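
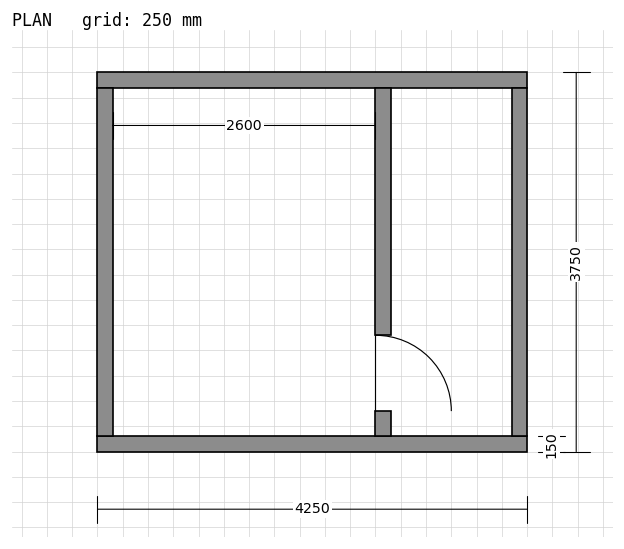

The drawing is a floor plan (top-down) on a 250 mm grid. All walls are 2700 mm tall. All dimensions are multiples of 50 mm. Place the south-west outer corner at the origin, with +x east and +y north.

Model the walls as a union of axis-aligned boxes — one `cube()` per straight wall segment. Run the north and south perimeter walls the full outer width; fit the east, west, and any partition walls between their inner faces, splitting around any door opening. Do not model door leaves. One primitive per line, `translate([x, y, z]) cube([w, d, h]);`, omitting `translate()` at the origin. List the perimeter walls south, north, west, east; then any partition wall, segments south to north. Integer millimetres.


cube([4250, 150, 2700]);
translate([0, 3600, 0]) cube([4250, 150, 2700]);
translate([0, 150, 0]) cube([150, 3450, 2700]);
translate([4100, 150, 0]) cube([150, 3450, 2700]);
translate([2750, 150, 0]) cube([150, 250, 2700]);
translate([2750, 1150, 0]) cube([150, 2450, 2700]);


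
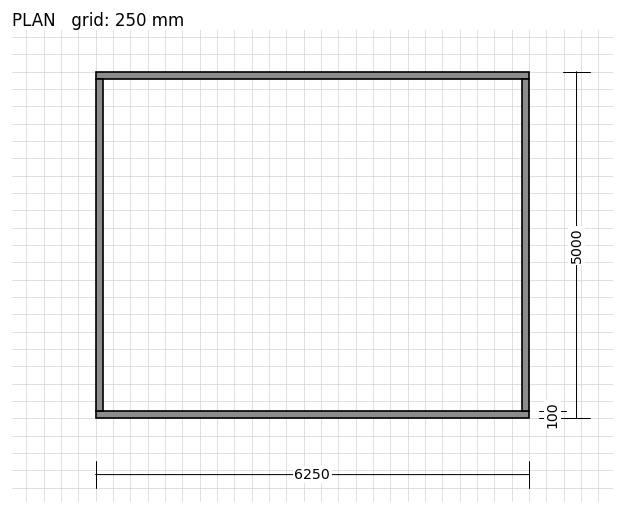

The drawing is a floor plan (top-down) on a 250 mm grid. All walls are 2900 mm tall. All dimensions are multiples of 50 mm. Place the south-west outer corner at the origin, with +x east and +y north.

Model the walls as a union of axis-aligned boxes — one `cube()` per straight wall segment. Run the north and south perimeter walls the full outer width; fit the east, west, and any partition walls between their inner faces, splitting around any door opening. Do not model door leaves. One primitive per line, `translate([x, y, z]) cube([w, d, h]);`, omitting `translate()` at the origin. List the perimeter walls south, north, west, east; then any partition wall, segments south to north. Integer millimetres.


cube([6250, 100, 2900]);
translate([0, 4900, 0]) cube([6250, 100, 2900]);
translate([0, 100, 0]) cube([100, 4800, 2900]);
translate([6150, 100, 0]) cube([100, 4800, 2900]);


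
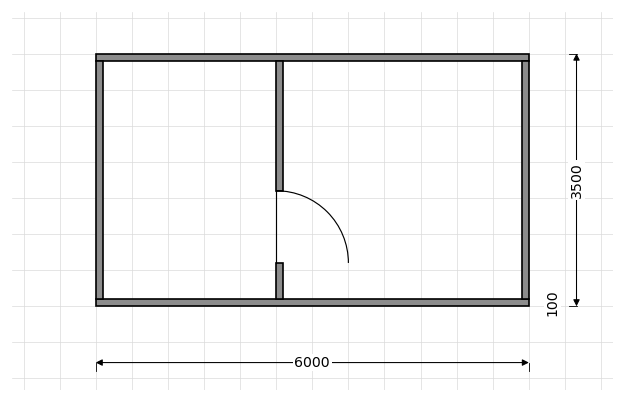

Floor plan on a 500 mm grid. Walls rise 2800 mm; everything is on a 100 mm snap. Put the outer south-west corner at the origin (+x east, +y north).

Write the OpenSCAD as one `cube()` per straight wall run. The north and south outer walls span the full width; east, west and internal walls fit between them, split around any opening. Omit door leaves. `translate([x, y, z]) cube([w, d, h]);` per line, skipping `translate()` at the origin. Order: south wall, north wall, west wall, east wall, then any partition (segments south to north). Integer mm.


cube([6000, 100, 2800]);
translate([0, 3400, 0]) cube([6000, 100, 2800]);
translate([0, 100, 0]) cube([100, 3300, 2800]);
translate([5900, 100, 0]) cube([100, 3300, 2800]);
translate([2500, 100, 0]) cube([100, 500, 2800]);
translate([2500, 1600, 0]) cube([100, 1800, 2800]);


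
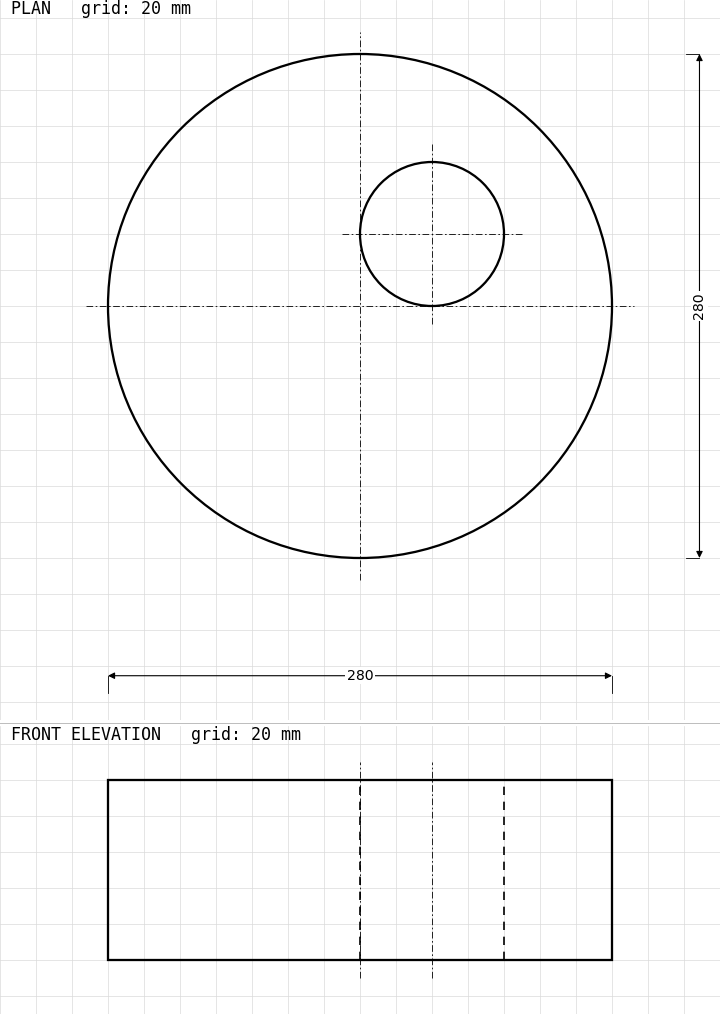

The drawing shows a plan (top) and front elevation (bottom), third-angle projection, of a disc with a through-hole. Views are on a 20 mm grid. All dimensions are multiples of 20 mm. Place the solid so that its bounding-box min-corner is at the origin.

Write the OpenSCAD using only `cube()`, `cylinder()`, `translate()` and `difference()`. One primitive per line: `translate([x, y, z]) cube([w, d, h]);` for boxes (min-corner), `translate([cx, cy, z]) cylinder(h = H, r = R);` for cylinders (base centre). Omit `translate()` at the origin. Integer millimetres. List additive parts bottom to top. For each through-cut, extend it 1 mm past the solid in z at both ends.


difference() {
  translate([140, 140, 0]) cylinder(h = 100, r = 140);
  translate([180, 180, -1]) cylinder(h = 102, r = 40);
}


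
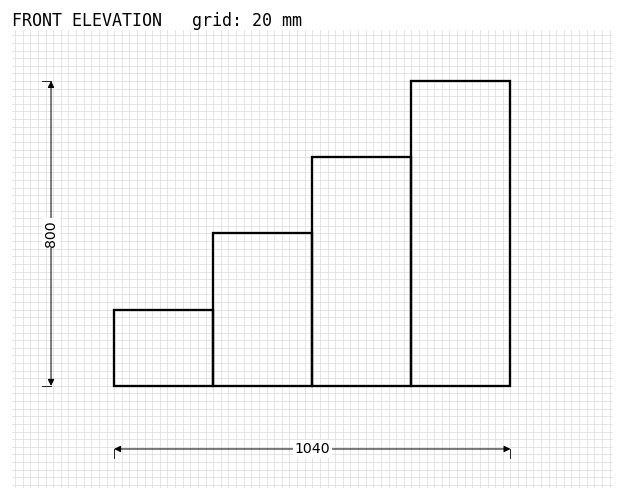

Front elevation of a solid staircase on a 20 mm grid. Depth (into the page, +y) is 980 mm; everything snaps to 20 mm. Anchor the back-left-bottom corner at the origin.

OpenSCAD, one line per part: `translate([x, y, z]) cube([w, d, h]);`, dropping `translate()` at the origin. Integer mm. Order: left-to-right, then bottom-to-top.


cube([260, 980, 200]);
translate([260, 0, 0]) cube([260, 980, 400]);
translate([520, 0, 0]) cube([260, 980, 600]);
translate([780, 0, 0]) cube([260, 980, 800]);


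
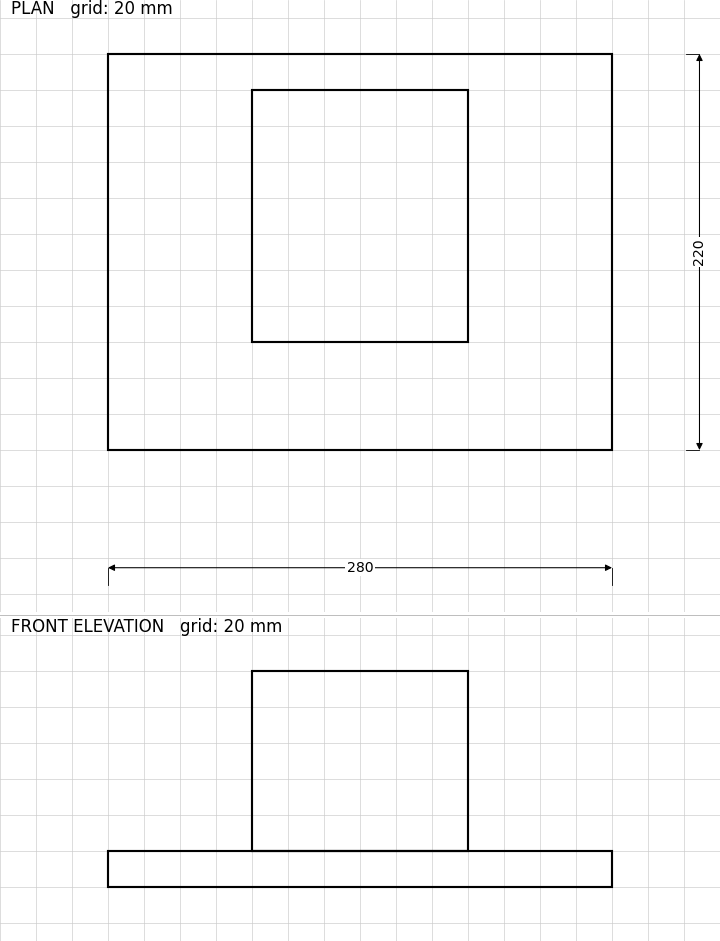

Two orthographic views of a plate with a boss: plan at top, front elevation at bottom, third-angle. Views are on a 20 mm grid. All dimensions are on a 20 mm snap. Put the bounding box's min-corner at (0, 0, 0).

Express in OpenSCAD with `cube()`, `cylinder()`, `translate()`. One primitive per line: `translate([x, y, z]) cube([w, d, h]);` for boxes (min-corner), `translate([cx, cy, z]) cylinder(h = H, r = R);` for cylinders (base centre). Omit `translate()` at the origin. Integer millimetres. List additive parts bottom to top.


cube([280, 220, 20]);
translate([80, 60, 20]) cube([120, 140, 100]);


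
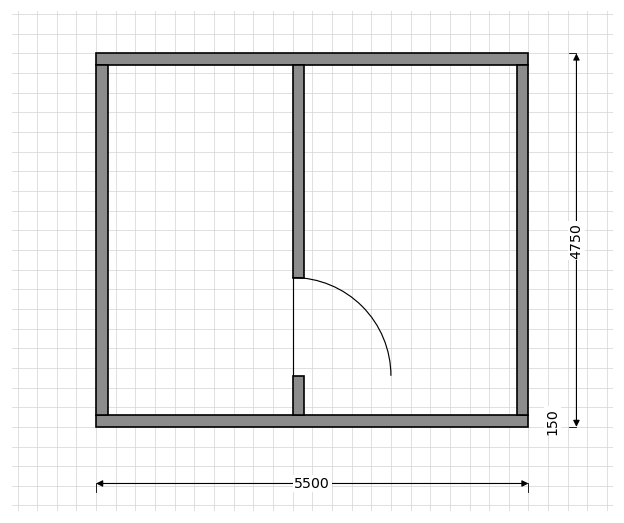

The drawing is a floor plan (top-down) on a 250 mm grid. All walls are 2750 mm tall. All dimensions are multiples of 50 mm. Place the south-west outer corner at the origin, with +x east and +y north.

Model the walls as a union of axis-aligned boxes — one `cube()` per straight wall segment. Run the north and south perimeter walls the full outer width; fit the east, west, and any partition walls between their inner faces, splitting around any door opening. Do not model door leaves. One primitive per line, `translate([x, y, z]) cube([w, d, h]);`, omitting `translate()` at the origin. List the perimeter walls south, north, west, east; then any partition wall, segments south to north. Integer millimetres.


cube([5500, 150, 2750]);
translate([0, 4600, 0]) cube([5500, 150, 2750]);
translate([0, 150, 0]) cube([150, 4450, 2750]);
translate([5350, 150, 0]) cube([150, 4450, 2750]);
translate([2500, 150, 0]) cube([150, 500, 2750]);
translate([2500, 1900, 0]) cube([150, 2700, 2750]);


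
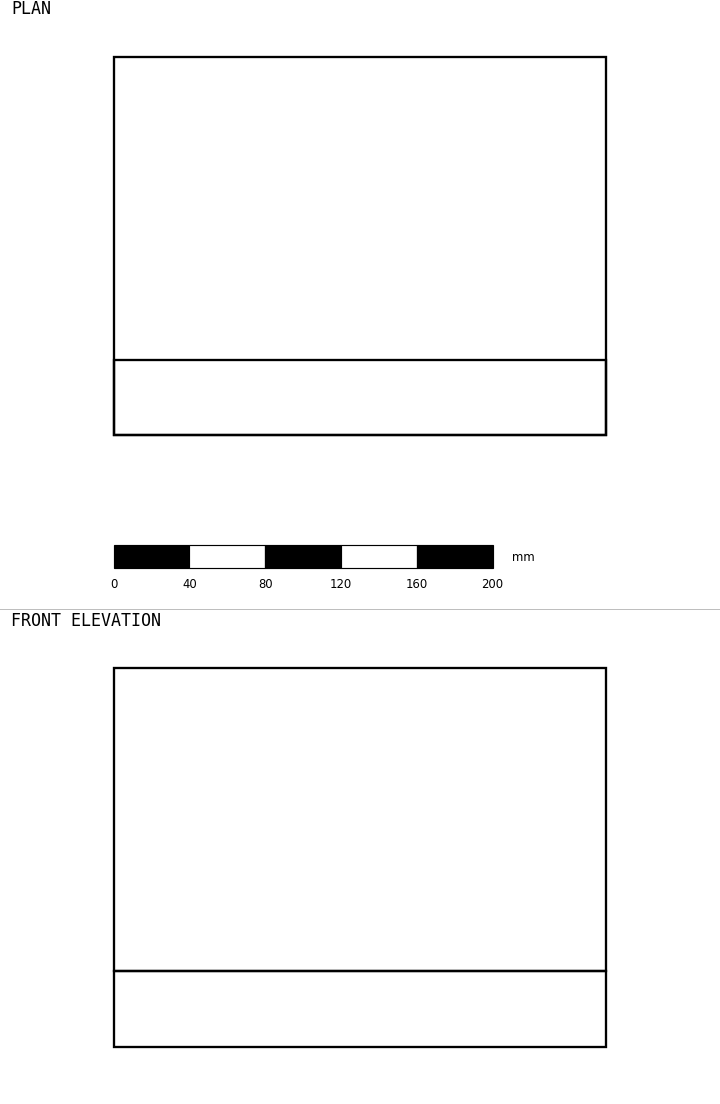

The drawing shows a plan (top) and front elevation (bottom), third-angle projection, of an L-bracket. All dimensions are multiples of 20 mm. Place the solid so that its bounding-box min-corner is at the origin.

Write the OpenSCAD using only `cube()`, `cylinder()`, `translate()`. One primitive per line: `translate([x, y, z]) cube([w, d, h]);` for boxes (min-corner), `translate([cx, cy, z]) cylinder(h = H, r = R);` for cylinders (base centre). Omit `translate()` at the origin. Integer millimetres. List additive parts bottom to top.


cube([260, 200, 40]);
translate([0, 0, 40]) cube([260, 40, 160]);


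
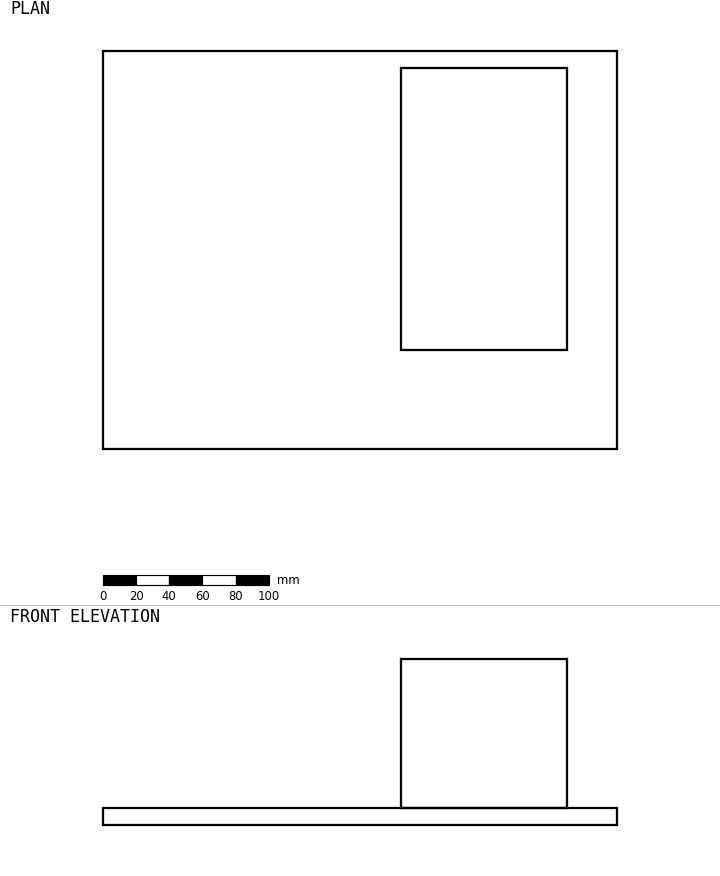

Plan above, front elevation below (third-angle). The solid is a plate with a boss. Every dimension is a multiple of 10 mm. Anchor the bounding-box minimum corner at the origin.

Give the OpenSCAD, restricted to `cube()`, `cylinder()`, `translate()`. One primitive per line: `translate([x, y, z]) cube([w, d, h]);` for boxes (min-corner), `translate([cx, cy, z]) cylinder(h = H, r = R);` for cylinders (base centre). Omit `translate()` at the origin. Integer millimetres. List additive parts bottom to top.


cube([310, 240, 10]);
translate([180, 60, 10]) cube([100, 170, 90]);


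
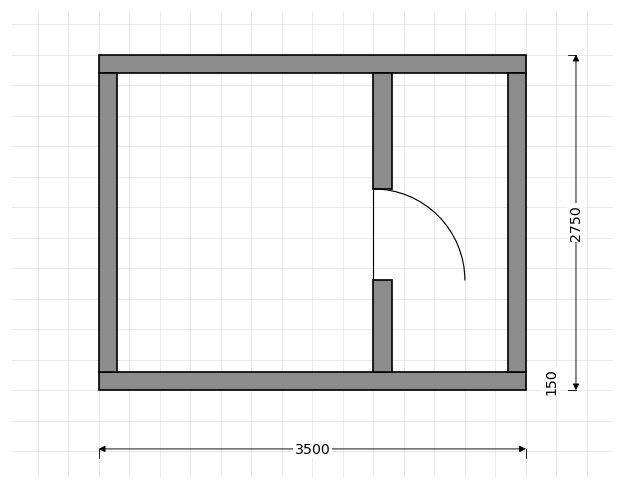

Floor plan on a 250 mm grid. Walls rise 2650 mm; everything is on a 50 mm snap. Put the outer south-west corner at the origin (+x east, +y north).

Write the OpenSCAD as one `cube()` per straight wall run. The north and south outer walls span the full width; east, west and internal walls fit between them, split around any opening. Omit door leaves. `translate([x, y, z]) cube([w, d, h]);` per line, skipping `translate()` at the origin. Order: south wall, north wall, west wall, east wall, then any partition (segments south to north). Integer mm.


cube([3500, 150, 2650]);
translate([0, 2600, 0]) cube([3500, 150, 2650]);
translate([0, 150, 0]) cube([150, 2450, 2650]);
translate([3350, 150, 0]) cube([150, 2450, 2650]);
translate([2250, 150, 0]) cube([150, 750, 2650]);
translate([2250, 1650, 0]) cube([150, 950, 2650]);


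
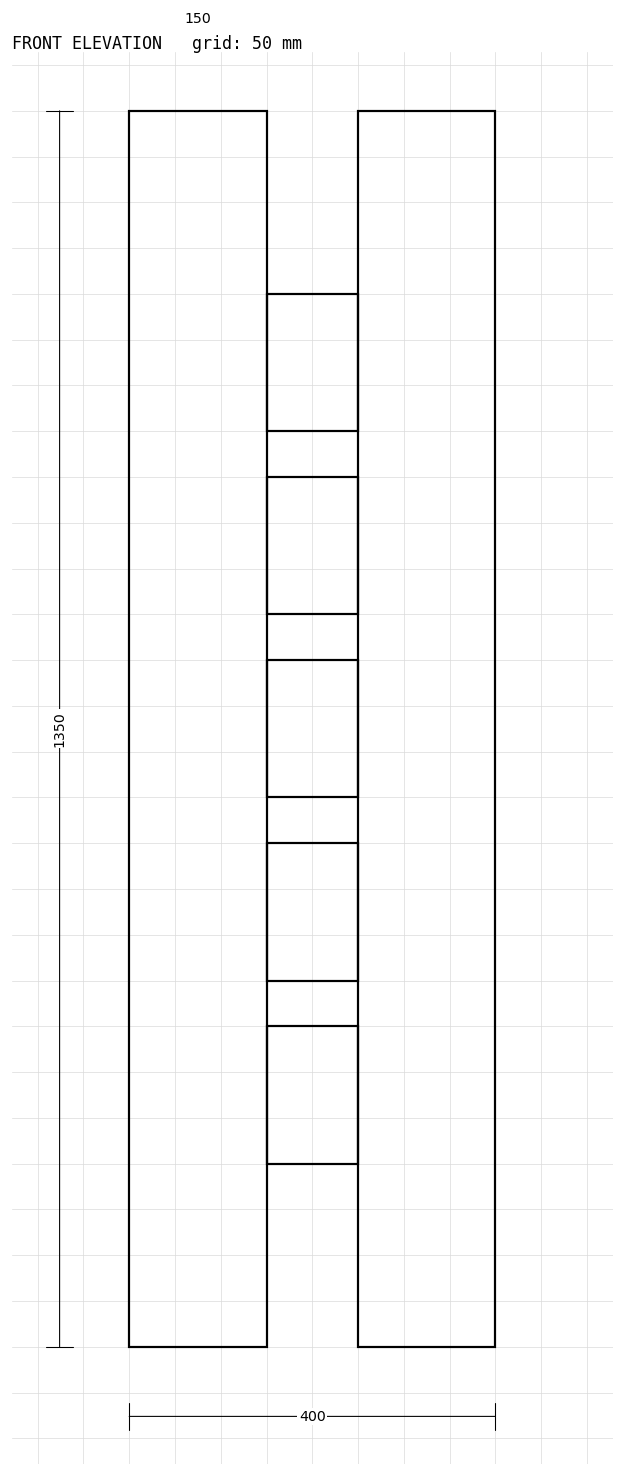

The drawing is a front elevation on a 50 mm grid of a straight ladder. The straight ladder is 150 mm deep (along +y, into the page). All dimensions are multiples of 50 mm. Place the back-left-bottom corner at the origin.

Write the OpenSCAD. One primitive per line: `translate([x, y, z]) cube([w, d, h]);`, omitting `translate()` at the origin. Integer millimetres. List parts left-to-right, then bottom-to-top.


cube([150, 150, 1350]);
translate([150, 0, 200]) cube([100, 150, 150]);
translate([150, 0, 400]) cube([100, 150, 150]);
translate([150, 0, 600]) cube([100, 150, 150]);
translate([150, 0, 800]) cube([100, 150, 150]);
translate([150, 0, 1000]) cube([100, 150, 150]);
translate([250, 0, 0]) cube([150, 150, 1350]);


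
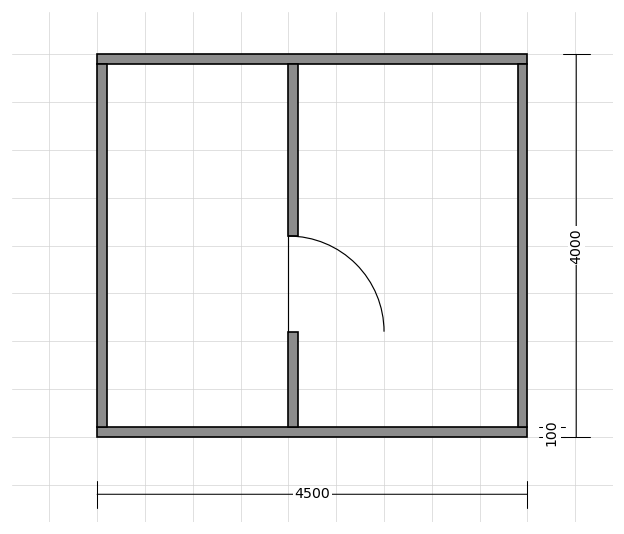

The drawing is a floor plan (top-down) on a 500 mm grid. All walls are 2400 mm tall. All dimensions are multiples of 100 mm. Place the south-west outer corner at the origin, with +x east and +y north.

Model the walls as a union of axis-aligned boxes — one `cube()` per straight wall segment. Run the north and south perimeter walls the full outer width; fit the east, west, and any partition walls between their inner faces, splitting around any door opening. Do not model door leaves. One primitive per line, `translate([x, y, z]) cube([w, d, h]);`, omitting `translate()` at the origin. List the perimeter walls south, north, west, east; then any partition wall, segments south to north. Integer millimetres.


cube([4500, 100, 2400]);
translate([0, 3900, 0]) cube([4500, 100, 2400]);
translate([0, 100, 0]) cube([100, 3800, 2400]);
translate([4400, 100, 0]) cube([100, 3800, 2400]);
translate([2000, 100, 0]) cube([100, 1000, 2400]);
translate([2000, 2100, 0]) cube([100, 1800, 2400]);


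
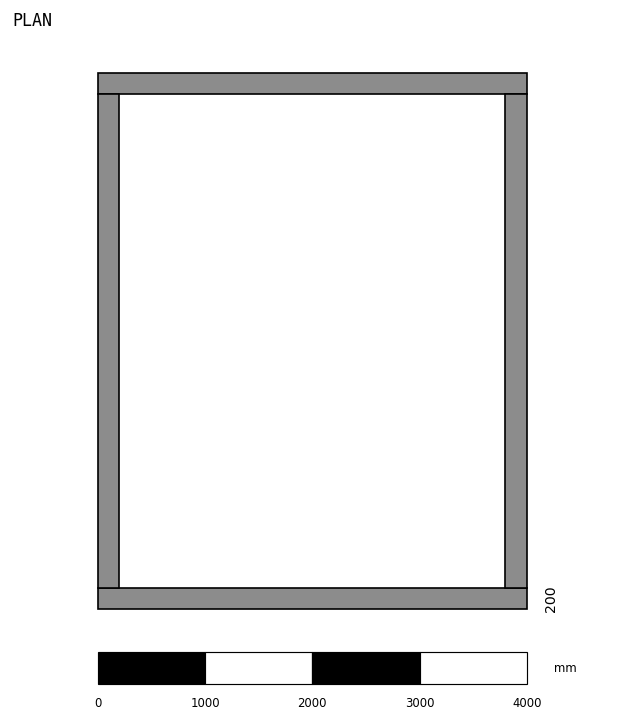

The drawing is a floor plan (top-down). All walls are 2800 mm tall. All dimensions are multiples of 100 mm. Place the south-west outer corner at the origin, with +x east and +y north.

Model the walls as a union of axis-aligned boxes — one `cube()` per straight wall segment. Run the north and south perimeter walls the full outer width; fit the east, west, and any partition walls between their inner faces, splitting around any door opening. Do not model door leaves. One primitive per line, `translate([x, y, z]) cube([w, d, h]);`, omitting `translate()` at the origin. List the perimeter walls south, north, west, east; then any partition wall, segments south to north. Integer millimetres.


cube([4000, 200, 2800]);
translate([0, 4800, 0]) cube([4000, 200, 2800]);
translate([0, 200, 0]) cube([200, 4600, 2800]);
translate([3800, 200, 0]) cube([200, 4600, 2800]);


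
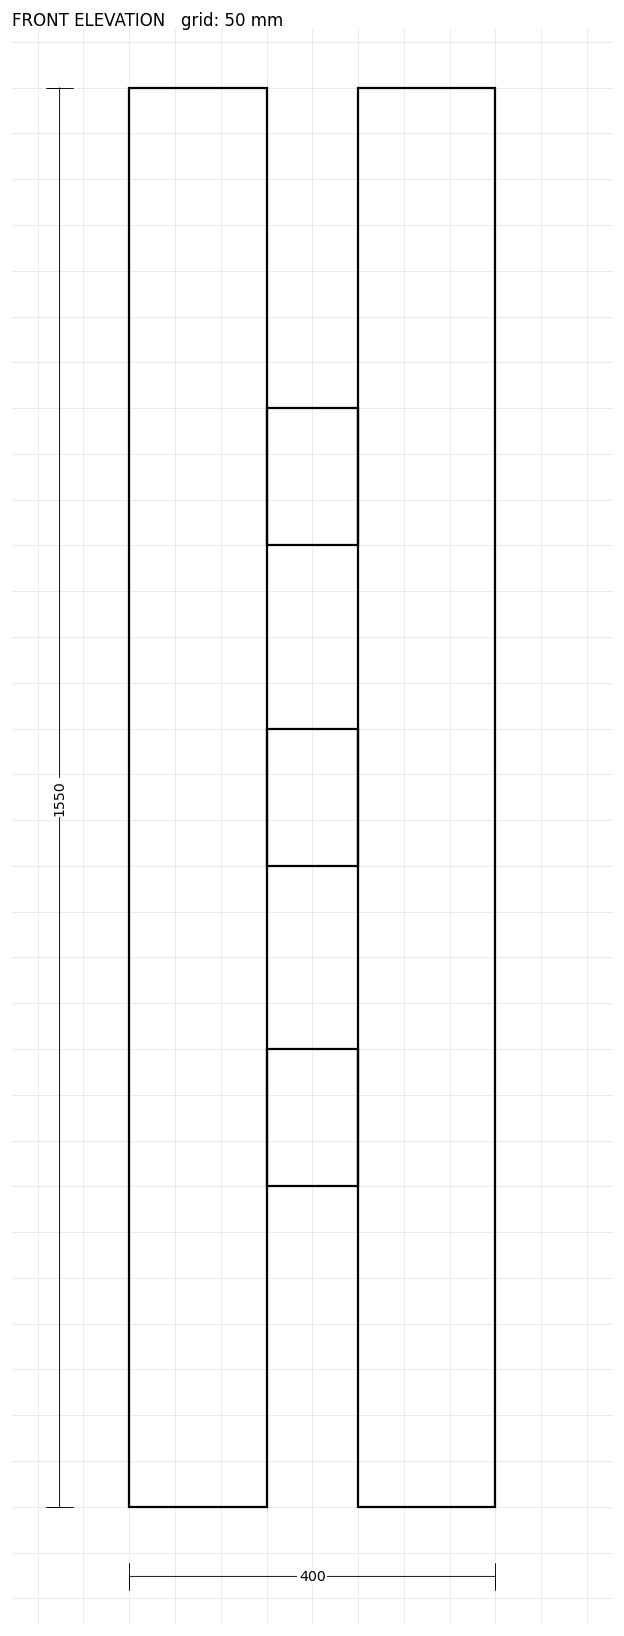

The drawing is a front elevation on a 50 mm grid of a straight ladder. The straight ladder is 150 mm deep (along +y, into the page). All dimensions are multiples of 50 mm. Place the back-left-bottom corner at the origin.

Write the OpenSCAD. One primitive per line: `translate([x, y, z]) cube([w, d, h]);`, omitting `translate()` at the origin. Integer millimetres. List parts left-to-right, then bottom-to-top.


cube([150, 150, 1550]);
translate([150, 0, 350]) cube([100, 150, 150]);
translate([150, 0, 700]) cube([100, 150, 150]);
translate([150, 0, 1050]) cube([100, 150, 150]);
translate([250, 0, 0]) cube([150, 150, 1550]);


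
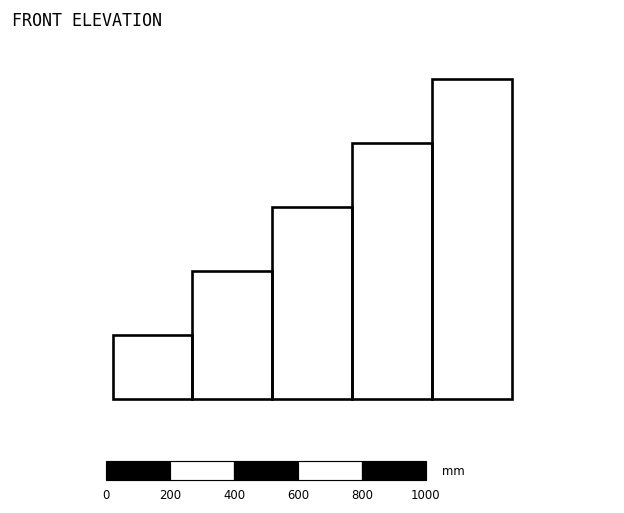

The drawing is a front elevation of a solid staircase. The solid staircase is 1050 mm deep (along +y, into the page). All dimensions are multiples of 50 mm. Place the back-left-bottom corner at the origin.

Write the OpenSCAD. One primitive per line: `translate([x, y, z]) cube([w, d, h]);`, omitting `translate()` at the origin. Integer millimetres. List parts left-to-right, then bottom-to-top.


cube([250, 1050, 200]);
translate([250, 0, 0]) cube([250, 1050, 400]);
translate([500, 0, 0]) cube([250, 1050, 600]);
translate([750, 0, 0]) cube([250, 1050, 800]);
translate([1000, 0, 0]) cube([250, 1050, 1000]);


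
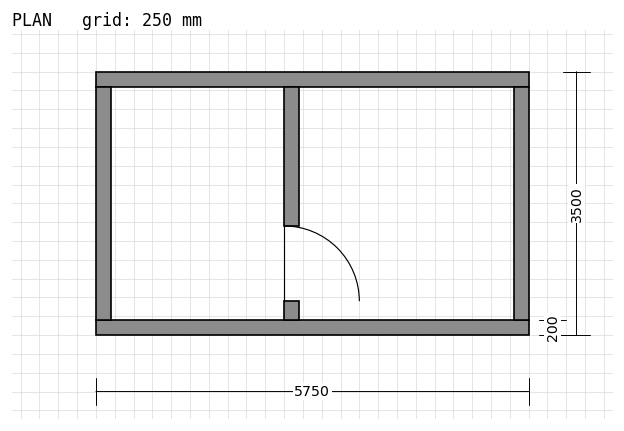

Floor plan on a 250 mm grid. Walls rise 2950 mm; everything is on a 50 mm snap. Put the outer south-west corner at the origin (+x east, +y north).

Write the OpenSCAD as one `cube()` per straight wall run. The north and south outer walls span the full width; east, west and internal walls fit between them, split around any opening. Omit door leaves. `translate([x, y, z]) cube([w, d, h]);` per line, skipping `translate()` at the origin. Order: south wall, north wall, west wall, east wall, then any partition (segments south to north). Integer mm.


cube([5750, 200, 2950]);
translate([0, 3300, 0]) cube([5750, 200, 2950]);
translate([0, 200, 0]) cube([200, 3100, 2950]);
translate([5550, 200, 0]) cube([200, 3100, 2950]);
translate([2500, 200, 0]) cube([200, 250, 2950]);
translate([2500, 1450, 0]) cube([200, 1850, 2950]);


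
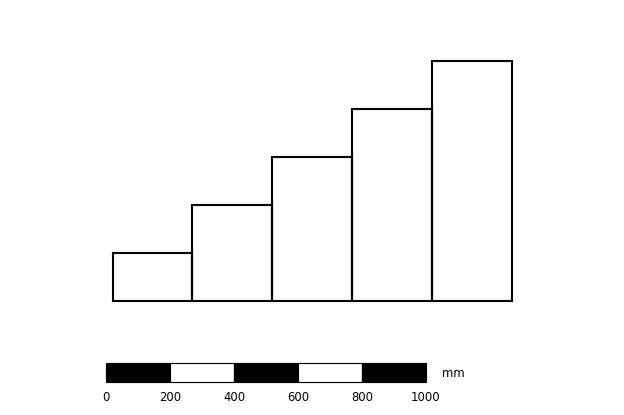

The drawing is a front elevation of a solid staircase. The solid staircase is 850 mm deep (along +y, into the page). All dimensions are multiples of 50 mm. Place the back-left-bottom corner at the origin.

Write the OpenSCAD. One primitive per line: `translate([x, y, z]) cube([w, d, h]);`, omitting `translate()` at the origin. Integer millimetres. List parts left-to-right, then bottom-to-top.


cube([250, 850, 150]);
translate([250, 0, 0]) cube([250, 850, 300]);
translate([500, 0, 0]) cube([250, 850, 450]);
translate([750, 0, 0]) cube([250, 850, 600]);
translate([1000, 0, 0]) cube([250, 850, 750]);


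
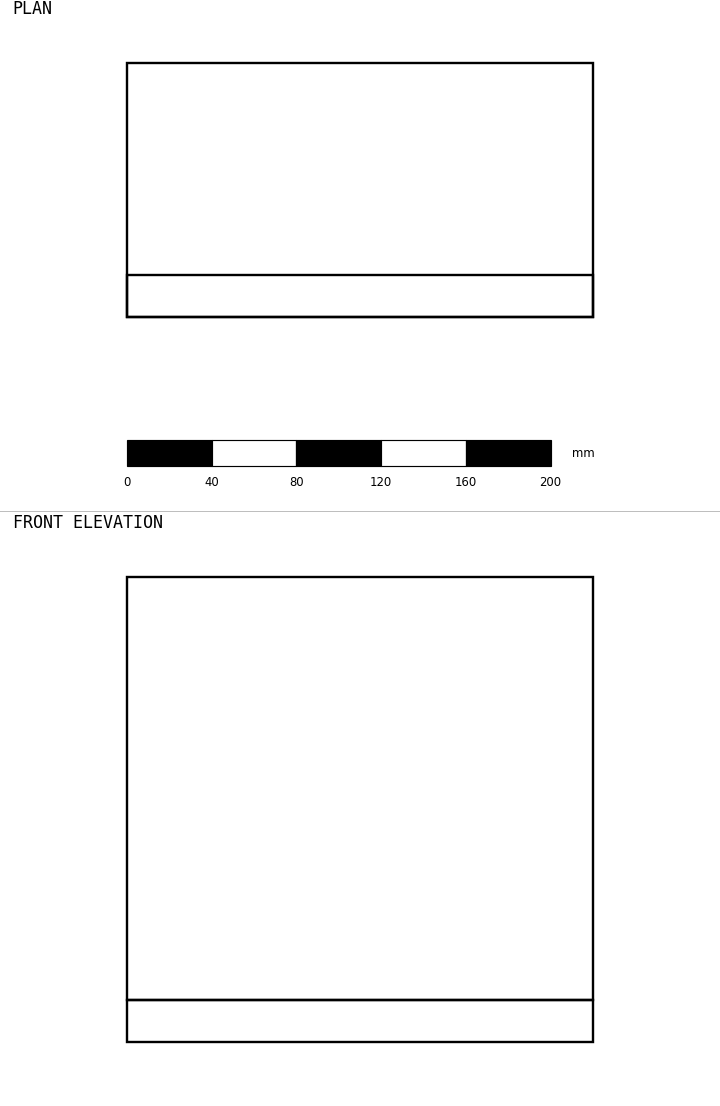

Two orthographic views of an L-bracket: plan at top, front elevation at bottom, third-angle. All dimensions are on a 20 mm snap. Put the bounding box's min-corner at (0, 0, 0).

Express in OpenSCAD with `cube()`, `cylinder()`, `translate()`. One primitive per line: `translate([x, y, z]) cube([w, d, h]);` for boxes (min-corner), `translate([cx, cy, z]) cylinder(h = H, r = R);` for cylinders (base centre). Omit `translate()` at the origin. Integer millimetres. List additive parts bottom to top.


cube([220, 120, 20]);
translate([0, 0, 20]) cube([220, 20, 200]);


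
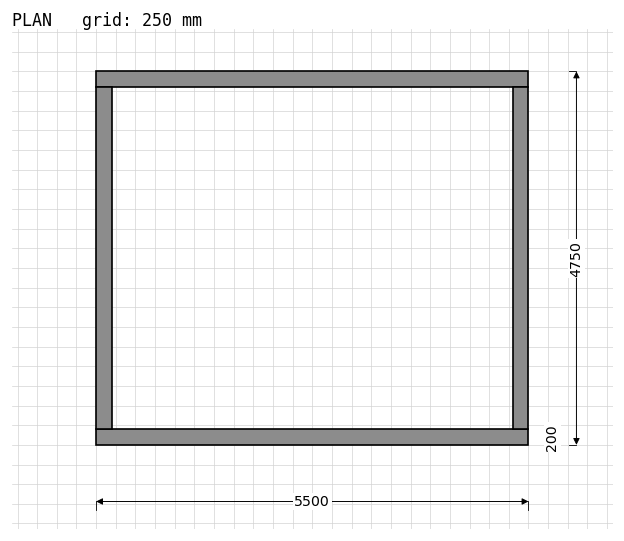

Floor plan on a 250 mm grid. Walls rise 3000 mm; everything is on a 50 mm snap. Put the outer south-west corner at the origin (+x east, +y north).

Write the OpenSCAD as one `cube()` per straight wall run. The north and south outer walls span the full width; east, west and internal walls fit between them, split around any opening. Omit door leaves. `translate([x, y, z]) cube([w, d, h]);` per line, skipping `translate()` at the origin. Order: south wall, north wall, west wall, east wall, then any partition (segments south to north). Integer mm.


cube([5500, 200, 3000]);
translate([0, 4550, 0]) cube([5500, 200, 3000]);
translate([0, 200, 0]) cube([200, 4350, 3000]);
translate([5300, 200, 0]) cube([200, 4350, 3000]);


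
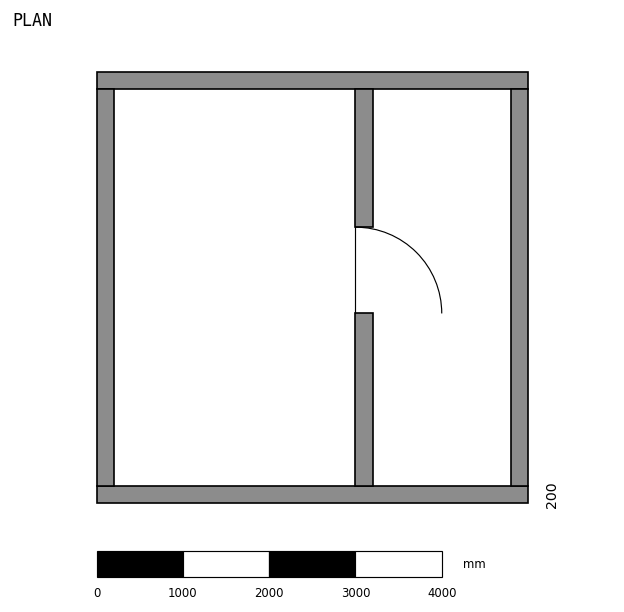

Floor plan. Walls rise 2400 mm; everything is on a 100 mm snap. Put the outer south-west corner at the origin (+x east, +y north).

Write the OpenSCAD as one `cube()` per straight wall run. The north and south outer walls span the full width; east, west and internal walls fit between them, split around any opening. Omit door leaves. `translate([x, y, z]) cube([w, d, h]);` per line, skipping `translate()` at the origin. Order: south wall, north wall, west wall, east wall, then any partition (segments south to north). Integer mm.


cube([5000, 200, 2400]);
translate([0, 4800, 0]) cube([5000, 200, 2400]);
translate([0, 200, 0]) cube([200, 4600, 2400]);
translate([4800, 200, 0]) cube([200, 4600, 2400]);
translate([3000, 200, 0]) cube([200, 2000, 2400]);
translate([3000, 3200, 0]) cube([200, 1600, 2400]);


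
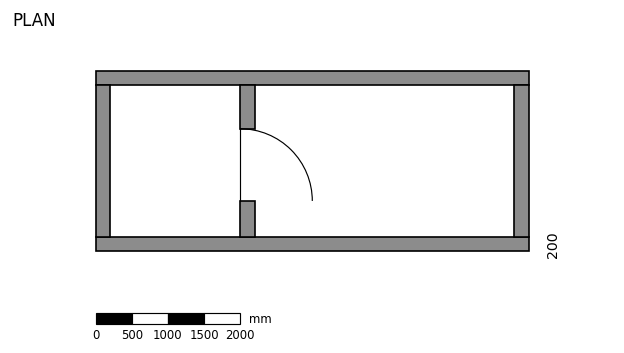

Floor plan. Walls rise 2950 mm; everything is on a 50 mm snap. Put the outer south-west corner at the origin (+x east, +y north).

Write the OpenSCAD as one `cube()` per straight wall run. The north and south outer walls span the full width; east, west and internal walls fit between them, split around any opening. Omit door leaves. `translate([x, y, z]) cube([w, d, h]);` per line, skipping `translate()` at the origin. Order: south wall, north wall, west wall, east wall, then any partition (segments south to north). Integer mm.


cube([6000, 200, 2950]);
translate([0, 2300, 0]) cube([6000, 200, 2950]);
translate([0, 200, 0]) cube([200, 2100, 2950]);
translate([5800, 200, 0]) cube([200, 2100, 2950]);
translate([2000, 200, 0]) cube([200, 500, 2950]);
translate([2000, 1700, 0]) cube([200, 600, 2950]);


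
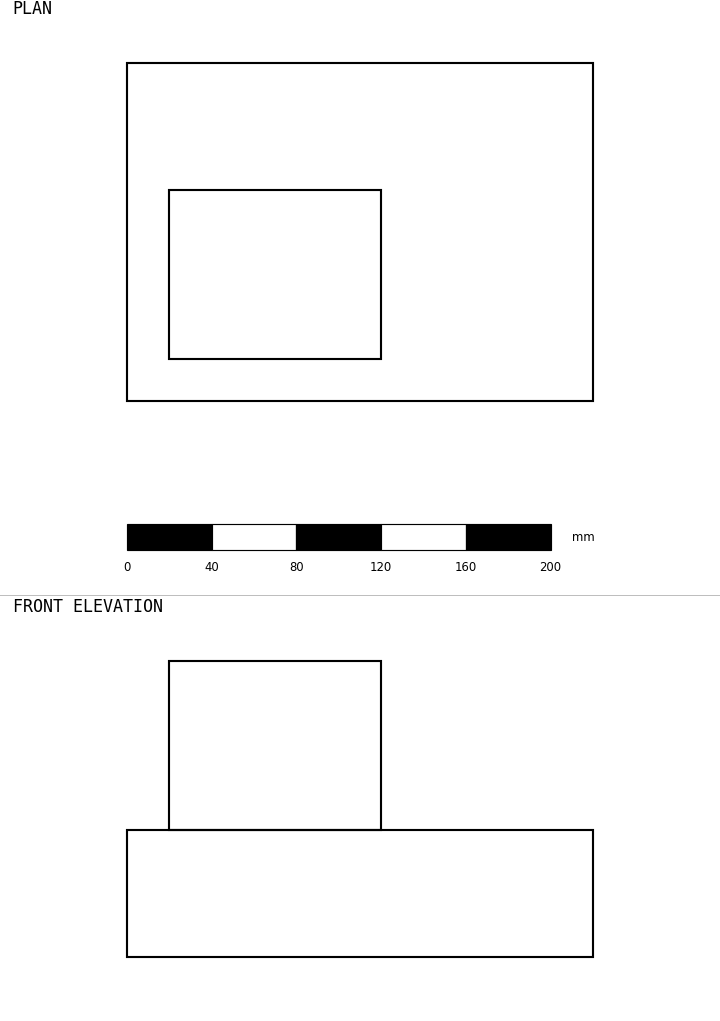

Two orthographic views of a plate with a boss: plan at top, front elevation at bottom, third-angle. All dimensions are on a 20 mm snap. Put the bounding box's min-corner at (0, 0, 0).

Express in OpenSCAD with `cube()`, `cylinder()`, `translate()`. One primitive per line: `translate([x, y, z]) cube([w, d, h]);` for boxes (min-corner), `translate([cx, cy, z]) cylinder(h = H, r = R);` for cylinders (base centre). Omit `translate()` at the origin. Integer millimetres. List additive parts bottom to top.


cube([220, 160, 60]);
translate([20, 20, 60]) cube([100, 80, 80]);


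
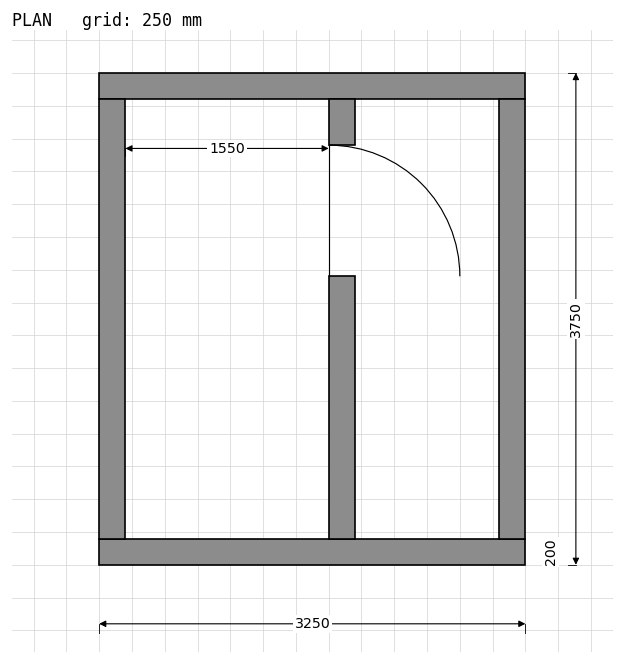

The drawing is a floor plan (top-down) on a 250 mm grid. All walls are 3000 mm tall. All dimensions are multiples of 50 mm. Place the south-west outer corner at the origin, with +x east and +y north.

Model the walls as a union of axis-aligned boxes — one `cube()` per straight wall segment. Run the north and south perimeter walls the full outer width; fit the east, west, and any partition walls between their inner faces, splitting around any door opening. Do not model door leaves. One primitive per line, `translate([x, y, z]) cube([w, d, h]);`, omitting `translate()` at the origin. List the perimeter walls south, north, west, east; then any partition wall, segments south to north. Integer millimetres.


cube([3250, 200, 3000]);
translate([0, 3550, 0]) cube([3250, 200, 3000]);
translate([0, 200, 0]) cube([200, 3350, 3000]);
translate([3050, 200, 0]) cube([200, 3350, 3000]);
translate([1750, 200, 0]) cube([200, 2000, 3000]);
translate([1750, 3200, 0]) cube([200, 350, 3000]);


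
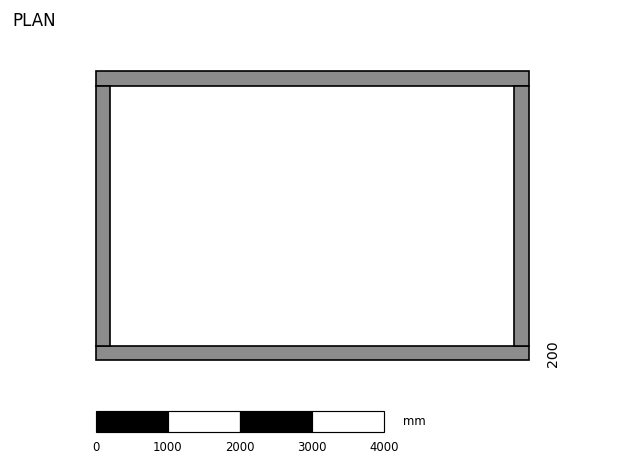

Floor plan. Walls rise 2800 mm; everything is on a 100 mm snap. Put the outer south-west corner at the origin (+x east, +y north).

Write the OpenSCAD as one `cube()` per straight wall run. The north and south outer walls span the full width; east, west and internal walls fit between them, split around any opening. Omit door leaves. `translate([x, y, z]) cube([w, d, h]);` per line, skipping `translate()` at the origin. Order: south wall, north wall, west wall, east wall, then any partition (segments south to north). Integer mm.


cube([6000, 200, 2800]);
translate([0, 3800, 0]) cube([6000, 200, 2800]);
translate([0, 200, 0]) cube([200, 3600, 2800]);
translate([5800, 200, 0]) cube([200, 3600, 2800]);


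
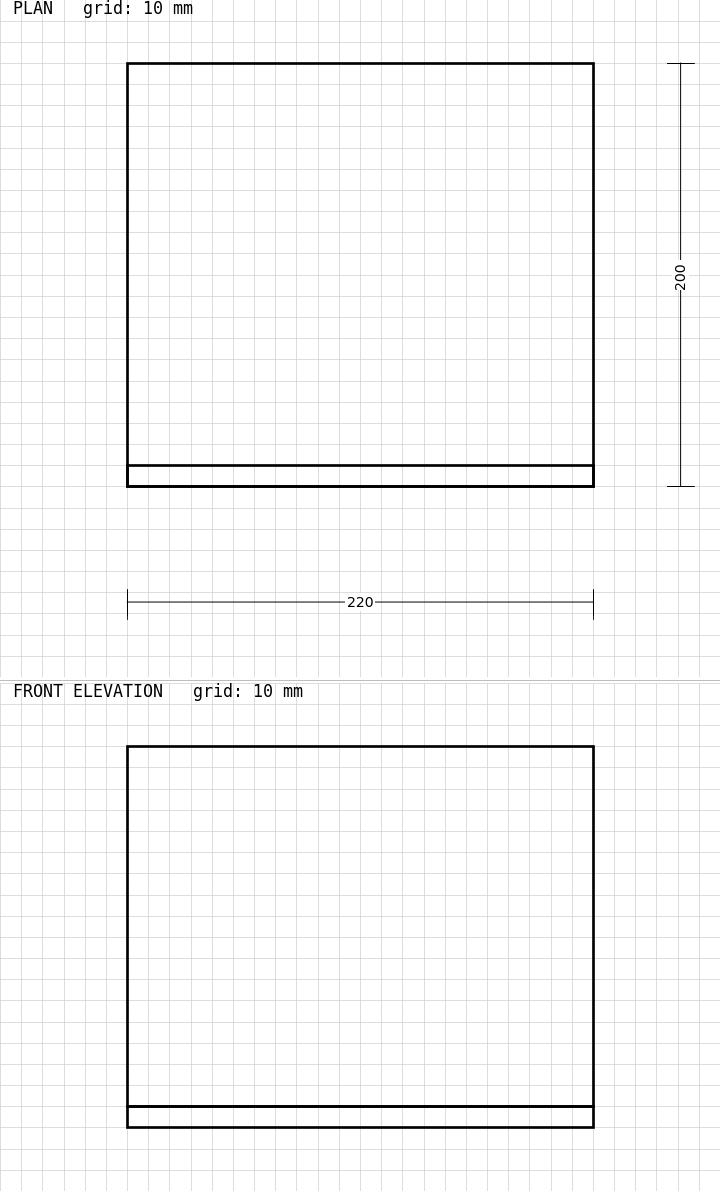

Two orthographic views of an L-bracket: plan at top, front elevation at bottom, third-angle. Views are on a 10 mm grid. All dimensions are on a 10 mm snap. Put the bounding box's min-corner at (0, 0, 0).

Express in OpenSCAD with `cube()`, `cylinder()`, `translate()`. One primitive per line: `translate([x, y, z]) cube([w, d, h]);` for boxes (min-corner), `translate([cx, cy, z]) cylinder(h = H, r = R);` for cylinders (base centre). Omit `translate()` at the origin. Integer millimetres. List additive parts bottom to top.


cube([220, 200, 10]);
translate([0, 0, 10]) cube([220, 10, 170]);


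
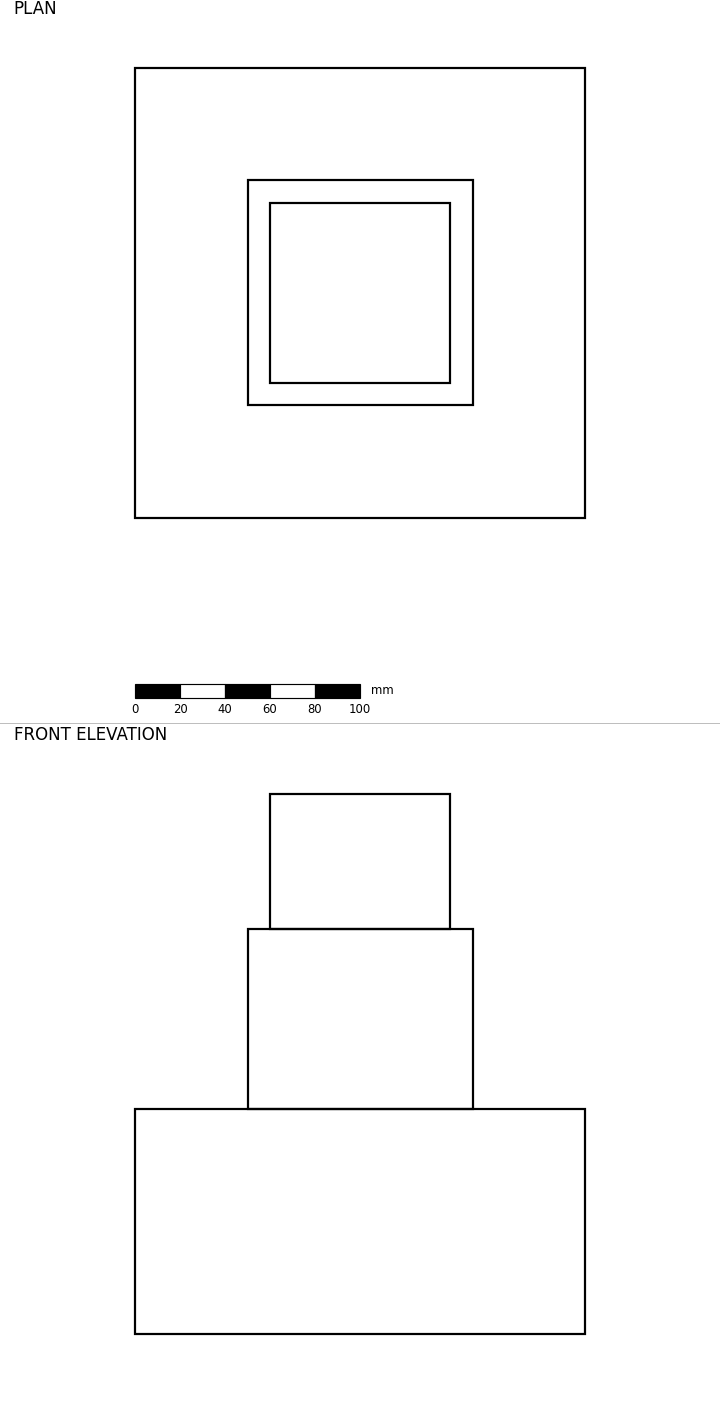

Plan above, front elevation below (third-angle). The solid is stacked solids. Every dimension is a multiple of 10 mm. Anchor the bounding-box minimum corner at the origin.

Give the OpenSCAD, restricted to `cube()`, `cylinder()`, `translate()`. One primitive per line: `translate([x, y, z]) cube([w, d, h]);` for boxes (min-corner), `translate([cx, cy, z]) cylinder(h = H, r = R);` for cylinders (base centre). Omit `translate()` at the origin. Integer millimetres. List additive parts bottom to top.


cube([200, 200, 100]);
translate([50, 50, 100]) cube([100, 100, 80]);
translate([60, 60, 180]) cube([80, 80, 60]);


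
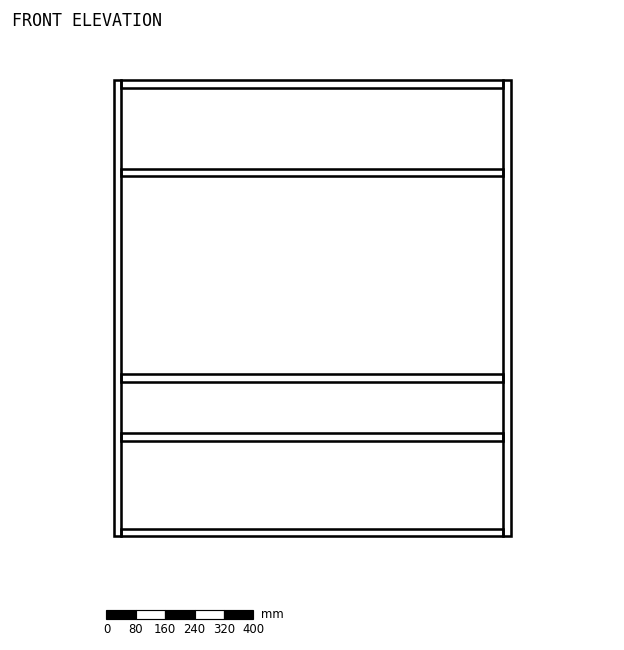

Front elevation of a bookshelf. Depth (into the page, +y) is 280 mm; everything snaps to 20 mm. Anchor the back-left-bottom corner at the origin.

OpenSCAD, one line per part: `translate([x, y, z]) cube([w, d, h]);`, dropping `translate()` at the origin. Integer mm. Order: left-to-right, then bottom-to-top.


cube([20, 280, 1240]);
translate([20, 0, 0]) cube([1040, 280, 20]);
translate([20, 0, 260]) cube([1040, 280, 20]);
translate([20, 0, 420]) cube([1040, 280, 20]);
translate([20, 0, 980]) cube([1040, 280, 20]);
translate([20, 0, 1220]) cube([1040, 280, 20]);
translate([1060, 0, 0]) cube([20, 280, 1240]);


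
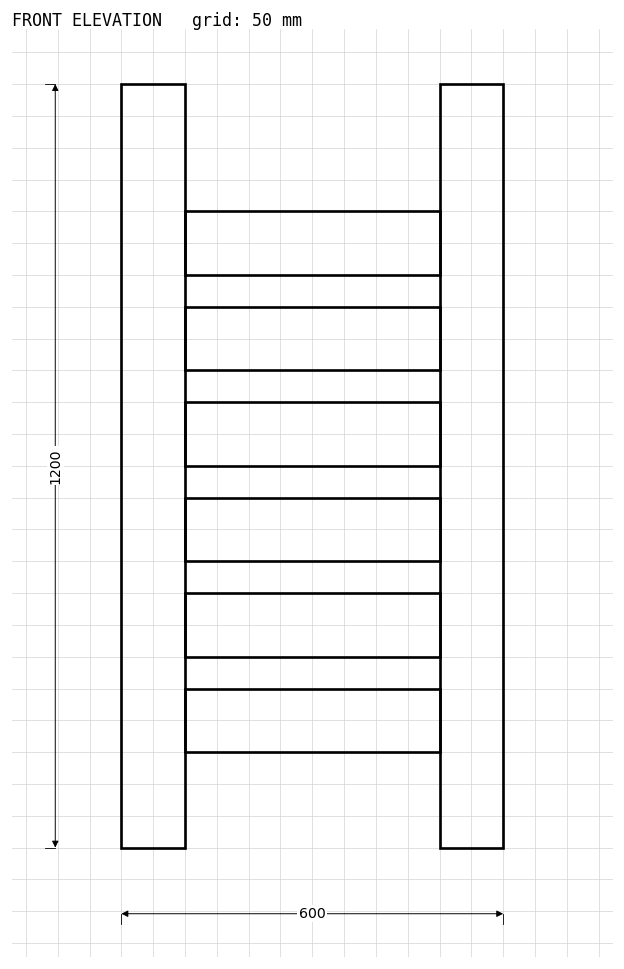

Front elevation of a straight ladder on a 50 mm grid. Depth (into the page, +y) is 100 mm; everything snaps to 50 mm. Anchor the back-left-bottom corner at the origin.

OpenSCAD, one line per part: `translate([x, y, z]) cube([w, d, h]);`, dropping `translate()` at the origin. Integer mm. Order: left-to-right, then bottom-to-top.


cube([100, 100, 1200]);
translate([100, 0, 150]) cube([400, 100, 100]);
translate([100, 0, 300]) cube([400, 100, 100]);
translate([100, 0, 450]) cube([400, 100, 100]);
translate([100, 0, 600]) cube([400, 100, 100]);
translate([100, 0, 750]) cube([400, 100, 100]);
translate([100, 0, 900]) cube([400, 100, 100]);
translate([500, 0, 0]) cube([100, 100, 1200]);


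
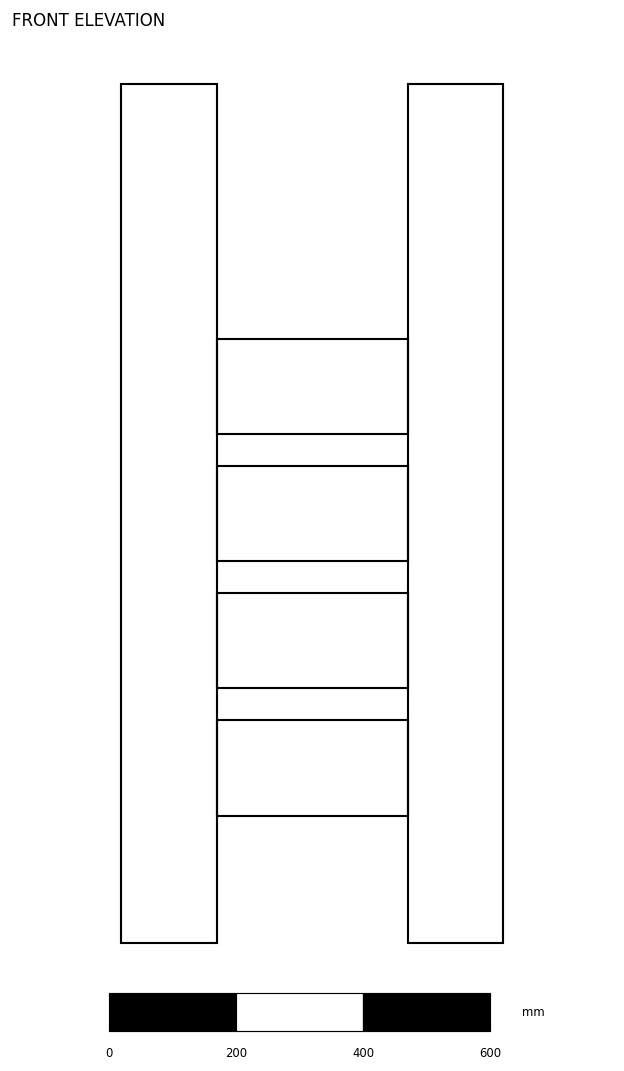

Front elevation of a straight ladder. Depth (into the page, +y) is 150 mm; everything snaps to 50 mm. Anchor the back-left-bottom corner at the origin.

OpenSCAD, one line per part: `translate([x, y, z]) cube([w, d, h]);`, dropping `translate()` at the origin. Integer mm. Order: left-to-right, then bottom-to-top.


cube([150, 150, 1350]);
translate([150, 0, 200]) cube([300, 150, 150]);
translate([150, 0, 400]) cube([300, 150, 150]);
translate([150, 0, 600]) cube([300, 150, 150]);
translate([150, 0, 800]) cube([300, 150, 150]);
translate([450, 0, 0]) cube([150, 150, 1350]);


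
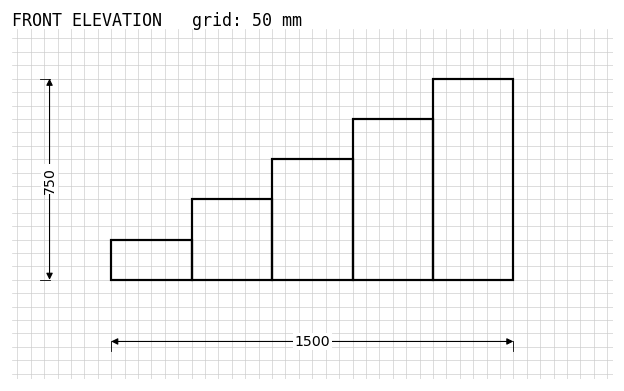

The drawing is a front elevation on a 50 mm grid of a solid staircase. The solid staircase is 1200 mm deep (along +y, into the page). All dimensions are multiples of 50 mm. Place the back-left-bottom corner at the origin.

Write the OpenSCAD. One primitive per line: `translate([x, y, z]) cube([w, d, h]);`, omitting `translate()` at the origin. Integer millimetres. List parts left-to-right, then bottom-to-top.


cube([300, 1200, 150]);
translate([300, 0, 0]) cube([300, 1200, 300]);
translate([600, 0, 0]) cube([300, 1200, 450]);
translate([900, 0, 0]) cube([300, 1200, 600]);
translate([1200, 0, 0]) cube([300, 1200, 750]);


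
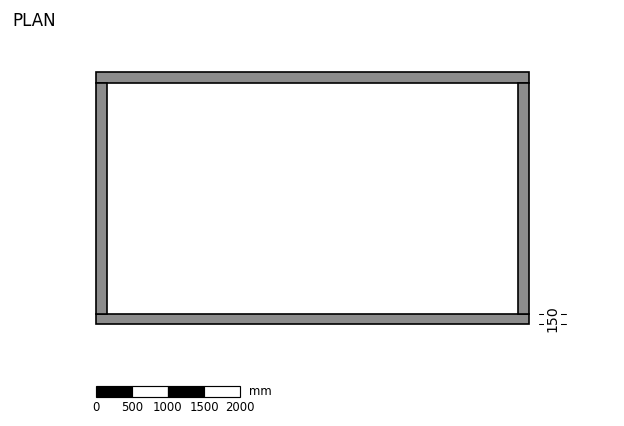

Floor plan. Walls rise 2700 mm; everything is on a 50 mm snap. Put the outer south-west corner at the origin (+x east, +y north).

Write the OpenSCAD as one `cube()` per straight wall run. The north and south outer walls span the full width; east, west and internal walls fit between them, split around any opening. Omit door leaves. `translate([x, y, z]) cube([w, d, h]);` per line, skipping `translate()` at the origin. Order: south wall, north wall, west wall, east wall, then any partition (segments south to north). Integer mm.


cube([6000, 150, 2700]);
translate([0, 3350, 0]) cube([6000, 150, 2700]);
translate([0, 150, 0]) cube([150, 3200, 2700]);
translate([5850, 150, 0]) cube([150, 3200, 2700]);


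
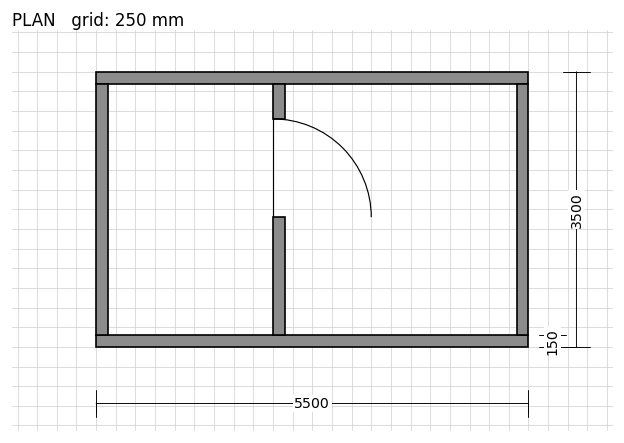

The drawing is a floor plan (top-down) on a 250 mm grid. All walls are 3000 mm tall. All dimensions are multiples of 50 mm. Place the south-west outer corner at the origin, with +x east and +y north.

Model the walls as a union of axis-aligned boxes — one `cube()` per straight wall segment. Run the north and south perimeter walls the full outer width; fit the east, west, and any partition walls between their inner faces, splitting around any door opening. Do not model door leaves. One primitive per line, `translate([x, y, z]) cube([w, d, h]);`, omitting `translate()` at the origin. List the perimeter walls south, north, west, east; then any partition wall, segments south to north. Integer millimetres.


cube([5500, 150, 3000]);
translate([0, 3350, 0]) cube([5500, 150, 3000]);
translate([0, 150, 0]) cube([150, 3200, 3000]);
translate([5350, 150, 0]) cube([150, 3200, 3000]);
translate([2250, 150, 0]) cube([150, 1500, 3000]);
translate([2250, 2900, 0]) cube([150, 450, 3000]);


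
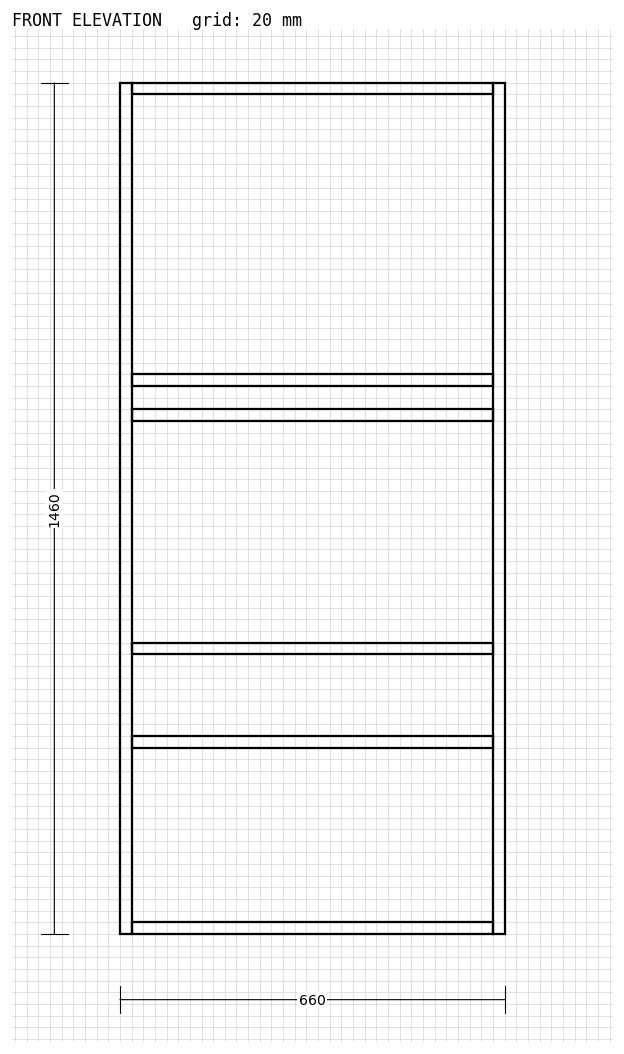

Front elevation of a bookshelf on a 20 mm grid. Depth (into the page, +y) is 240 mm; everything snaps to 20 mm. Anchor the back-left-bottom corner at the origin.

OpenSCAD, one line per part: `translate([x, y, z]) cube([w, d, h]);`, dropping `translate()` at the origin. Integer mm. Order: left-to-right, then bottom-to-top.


cube([20, 240, 1460]);
translate([20, 0, 0]) cube([620, 240, 20]);
translate([20, 0, 320]) cube([620, 240, 20]);
translate([20, 0, 480]) cube([620, 240, 20]);
translate([20, 0, 880]) cube([620, 240, 20]);
translate([20, 0, 940]) cube([620, 240, 20]);
translate([20, 0, 1440]) cube([620, 240, 20]);
translate([640, 0, 0]) cube([20, 240, 1460]);


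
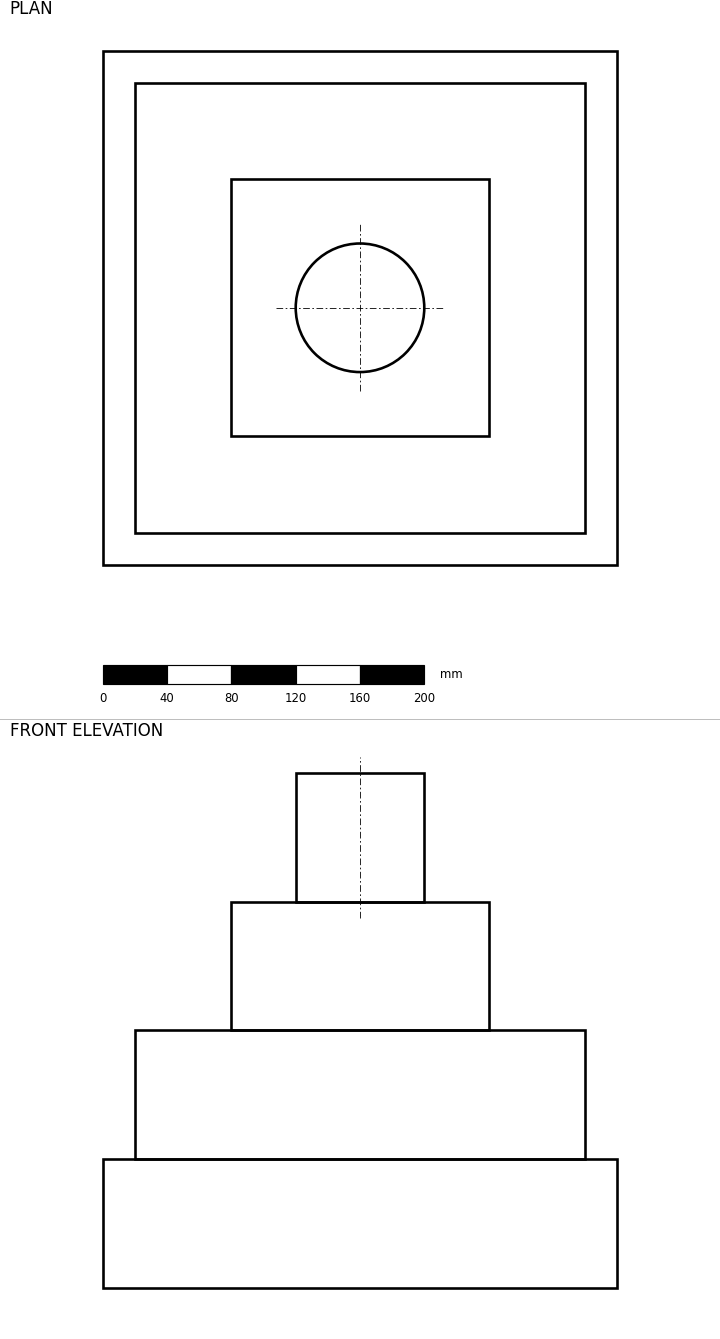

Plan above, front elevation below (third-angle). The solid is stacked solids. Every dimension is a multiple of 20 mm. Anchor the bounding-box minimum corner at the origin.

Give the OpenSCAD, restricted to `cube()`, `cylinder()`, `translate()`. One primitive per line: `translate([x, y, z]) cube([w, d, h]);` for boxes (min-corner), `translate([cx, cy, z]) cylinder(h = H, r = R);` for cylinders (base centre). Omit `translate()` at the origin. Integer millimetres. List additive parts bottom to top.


cube([320, 320, 80]);
translate([20, 20, 80]) cube([280, 280, 80]);
translate([80, 80, 160]) cube([160, 160, 80]);
translate([160, 160, 240]) cylinder(h = 80, r = 40);


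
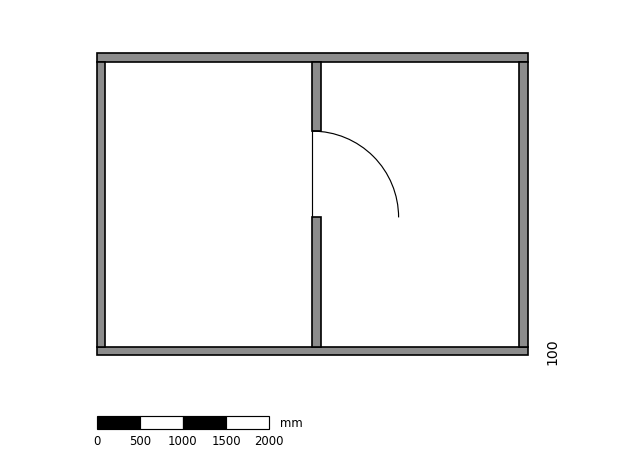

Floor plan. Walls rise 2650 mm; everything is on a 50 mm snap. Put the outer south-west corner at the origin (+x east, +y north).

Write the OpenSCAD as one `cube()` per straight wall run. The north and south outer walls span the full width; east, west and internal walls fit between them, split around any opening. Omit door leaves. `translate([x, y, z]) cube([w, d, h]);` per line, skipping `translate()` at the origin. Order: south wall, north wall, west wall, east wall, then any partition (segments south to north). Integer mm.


cube([5000, 100, 2650]);
translate([0, 3400, 0]) cube([5000, 100, 2650]);
translate([0, 100, 0]) cube([100, 3300, 2650]);
translate([4900, 100, 0]) cube([100, 3300, 2650]);
translate([2500, 100, 0]) cube([100, 1500, 2650]);
translate([2500, 2600, 0]) cube([100, 800, 2650]);


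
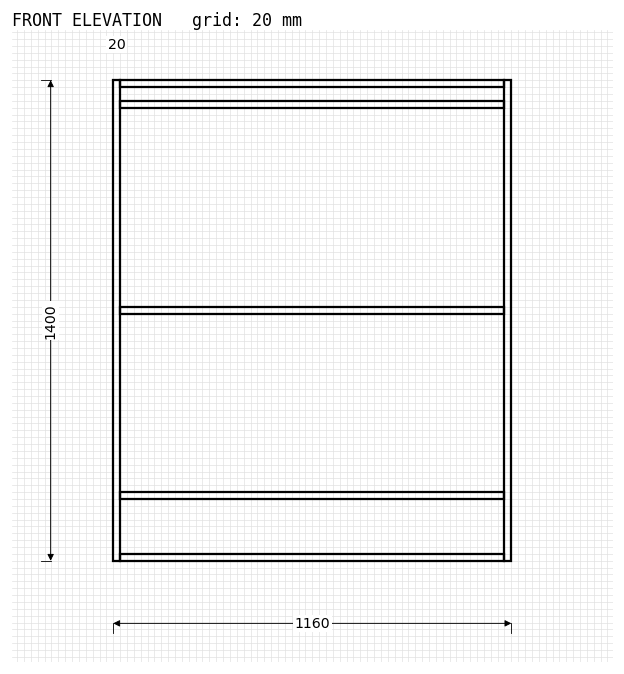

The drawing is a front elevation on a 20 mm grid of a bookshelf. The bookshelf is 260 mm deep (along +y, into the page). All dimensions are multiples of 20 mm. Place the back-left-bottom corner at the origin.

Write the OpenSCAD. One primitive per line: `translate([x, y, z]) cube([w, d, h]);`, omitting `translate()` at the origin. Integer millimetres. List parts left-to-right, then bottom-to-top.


cube([20, 260, 1400]);
translate([20, 0, 0]) cube([1120, 260, 20]);
translate([20, 0, 180]) cube([1120, 260, 20]);
translate([20, 0, 720]) cube([1120, 260, 20]);
translate([20, 0, 1320]) cube([1120, 260, 20]);
translate([20, 0, 1380]) cube([1120, 260, 20]);
translate([1140, 0, 0]) cube([20, 260, 1400]);


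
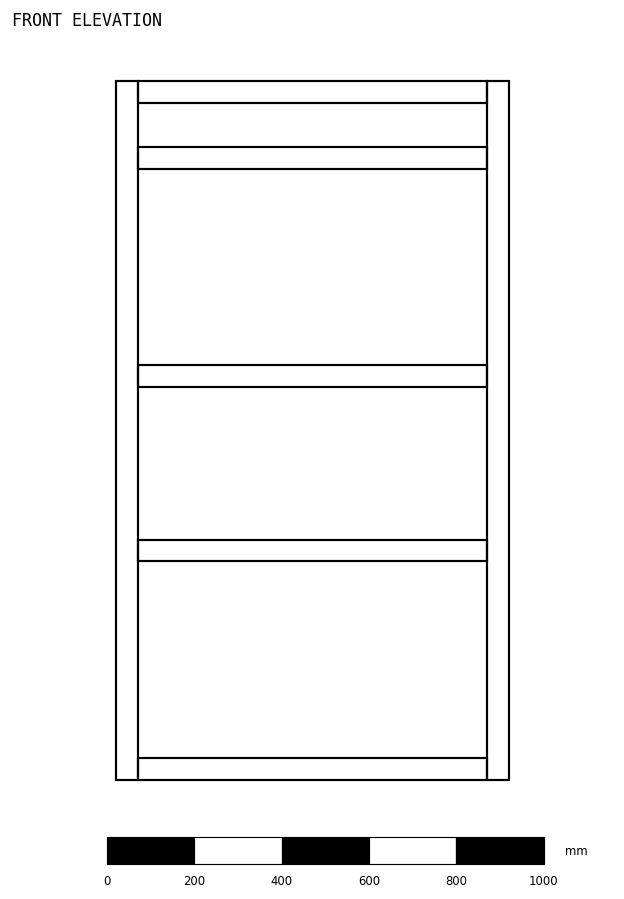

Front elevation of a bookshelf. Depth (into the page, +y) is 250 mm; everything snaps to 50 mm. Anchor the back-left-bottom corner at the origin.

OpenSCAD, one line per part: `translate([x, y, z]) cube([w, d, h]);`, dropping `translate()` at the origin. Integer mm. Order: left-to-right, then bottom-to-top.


cube([50, 250, 1600]);
translate([50, 0, 0]) cube([800, 250, 50]);
translate([50, 0, 500]) cube([800, 250, 50]);
translate([50, 0, 900]) cube([800, 250, 50]);
translate([50, 0, 1400]) cube([800, 250, 50]);
translate([50, 0, 1550]) cube([800, 250, 50]);
translate([850, 0, 0]) cube([50, 250, 1600]);


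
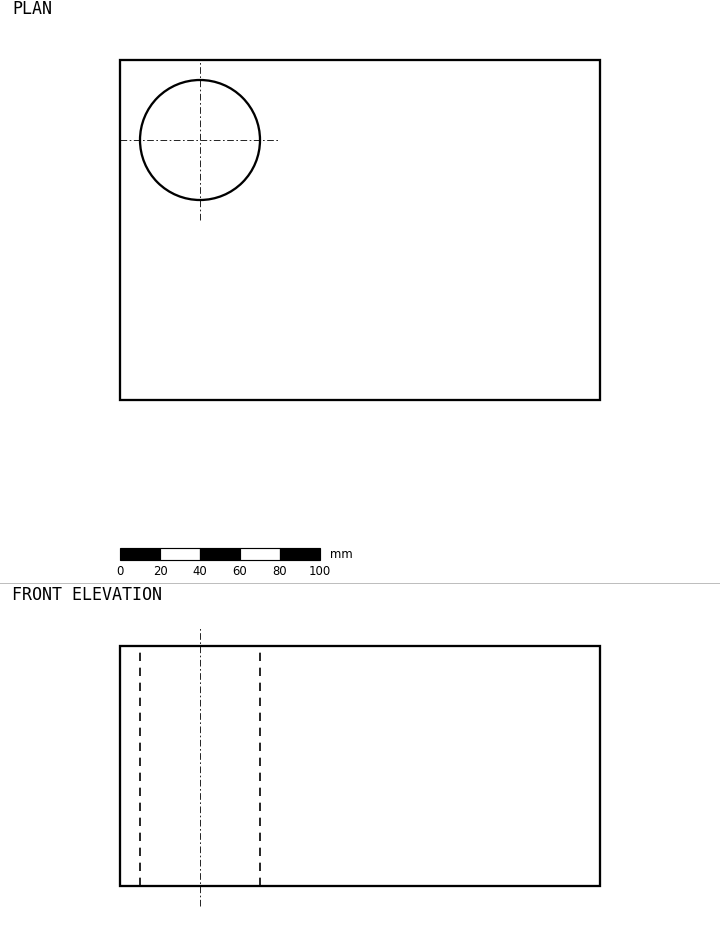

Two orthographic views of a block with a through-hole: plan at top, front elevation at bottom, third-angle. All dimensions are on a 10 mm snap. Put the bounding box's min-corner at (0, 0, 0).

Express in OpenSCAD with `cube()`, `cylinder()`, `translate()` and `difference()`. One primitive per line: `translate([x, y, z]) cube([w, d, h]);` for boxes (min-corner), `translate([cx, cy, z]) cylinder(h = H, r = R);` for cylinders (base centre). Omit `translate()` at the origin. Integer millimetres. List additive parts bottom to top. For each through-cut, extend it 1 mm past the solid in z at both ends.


difference() {
  cube([240, 170, 120]);
  translate([40, 130, -1]) cylinder(h = 122, r = 30);
}


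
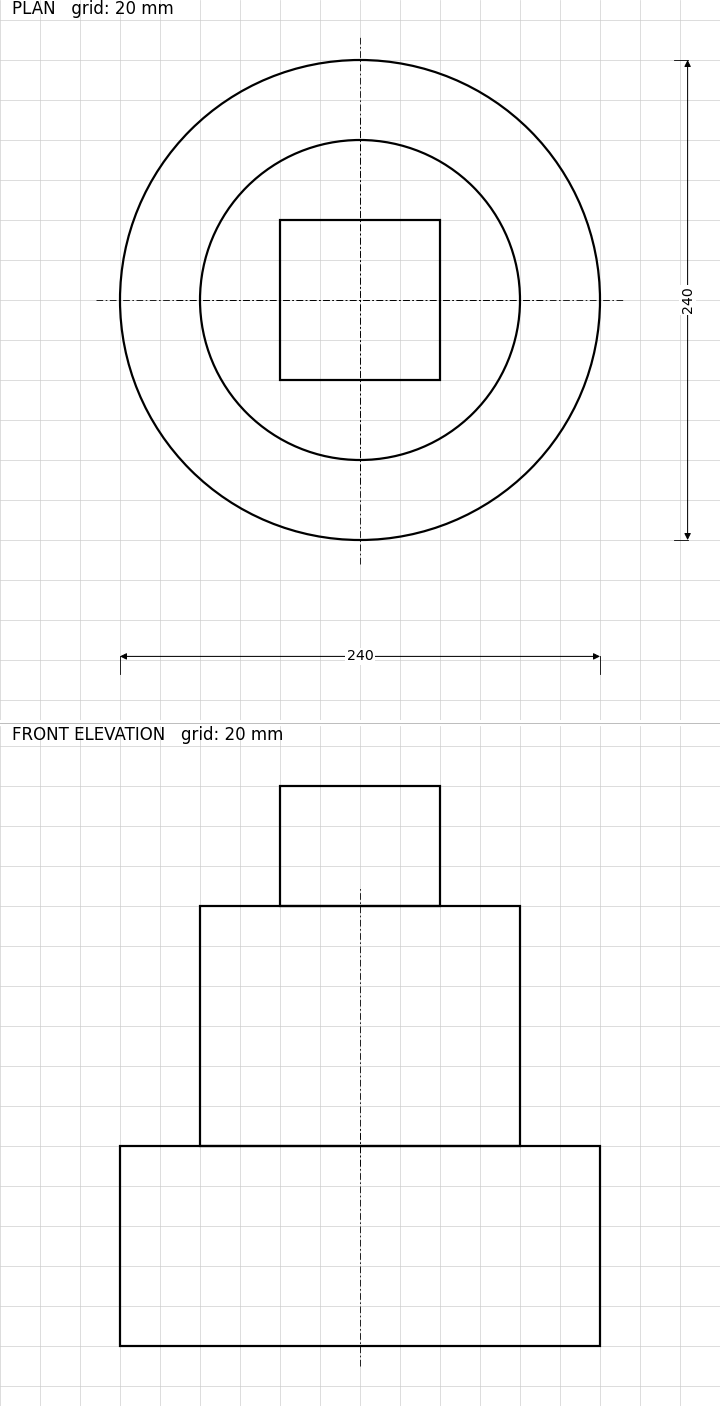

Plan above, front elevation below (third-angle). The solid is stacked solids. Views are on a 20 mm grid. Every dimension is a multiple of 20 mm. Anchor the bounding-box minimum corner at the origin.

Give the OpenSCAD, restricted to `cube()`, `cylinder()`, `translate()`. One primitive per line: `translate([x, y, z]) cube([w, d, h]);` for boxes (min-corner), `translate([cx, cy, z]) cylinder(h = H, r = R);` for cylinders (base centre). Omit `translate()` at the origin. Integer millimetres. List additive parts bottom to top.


translate([120, 120, 0]) cylinder(h = 100, r = 120);
translate([120, 120, 100]) cylinder(h = 120, r = 80);
translate([80, 80, 220]) cube([80, 80, 60]);


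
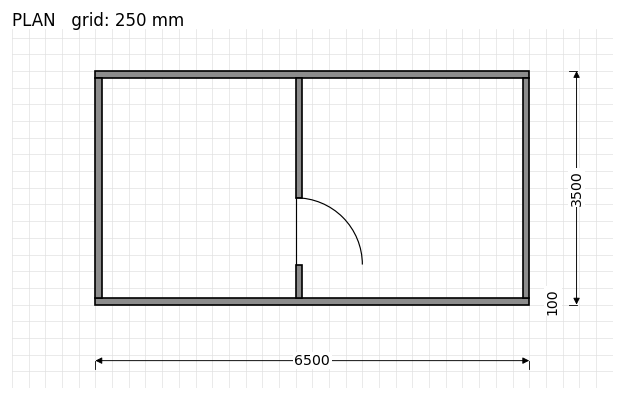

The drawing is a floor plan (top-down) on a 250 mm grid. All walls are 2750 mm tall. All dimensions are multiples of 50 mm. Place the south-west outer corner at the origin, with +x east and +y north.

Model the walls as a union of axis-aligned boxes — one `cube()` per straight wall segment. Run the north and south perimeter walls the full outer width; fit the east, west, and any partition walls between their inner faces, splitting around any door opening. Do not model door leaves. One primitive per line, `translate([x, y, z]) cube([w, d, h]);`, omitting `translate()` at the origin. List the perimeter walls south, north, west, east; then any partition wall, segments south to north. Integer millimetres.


cube([6500, 100, 2750]);
translate([0, 3400, 0]) cube([6500, 100, 2750]);
translate([0, 100, 0]) cube([100, 3300, 2750]);
translate([6400, 100, 0]) cube([100, 3300, 2750]);
translate([3000, 100, 0]) cube([100, 500, 2750]);
translate([3000, 1600, 0]) cube([100, 1800, 2750]);
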